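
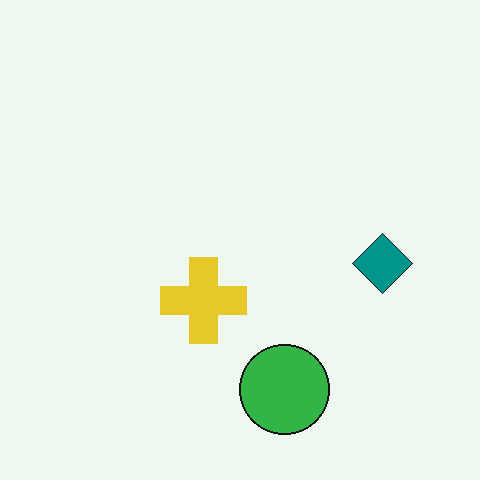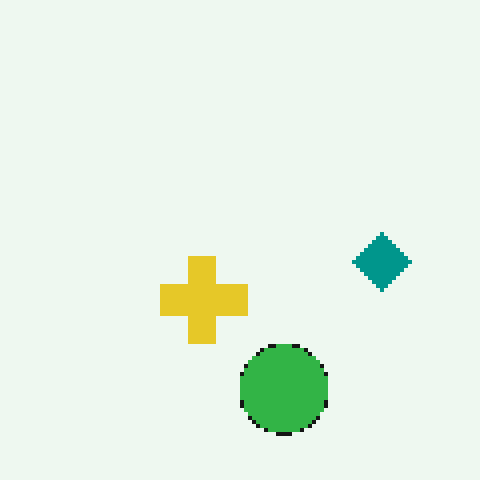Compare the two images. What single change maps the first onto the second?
The transformation is: mildly pixelated.

Shapes are reduced to large square blocks; fine edges and outlines are lost — a downscale-then-upscale (mosaic) effect.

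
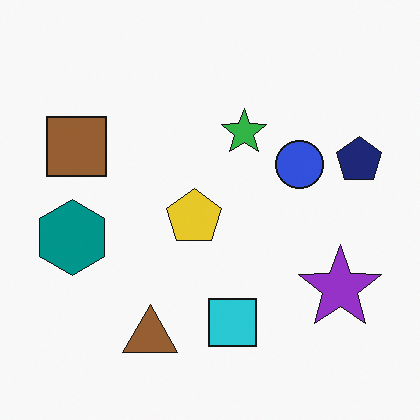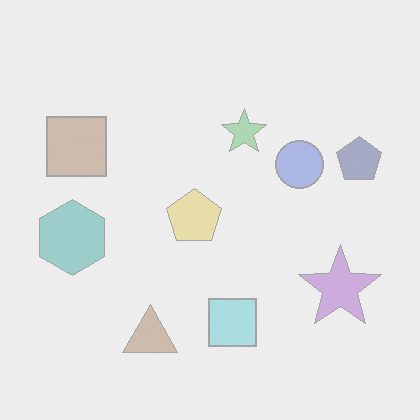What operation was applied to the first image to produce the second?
The transformation is: given much lower contrast.

Tones are pushed toward mid-grey across the whole image — a global contrast change.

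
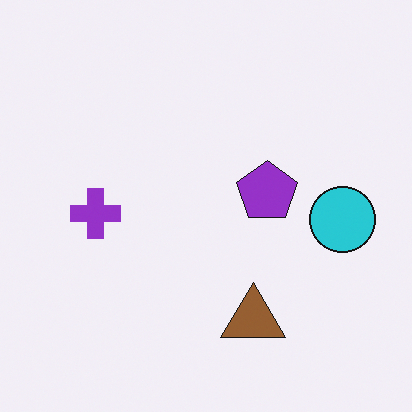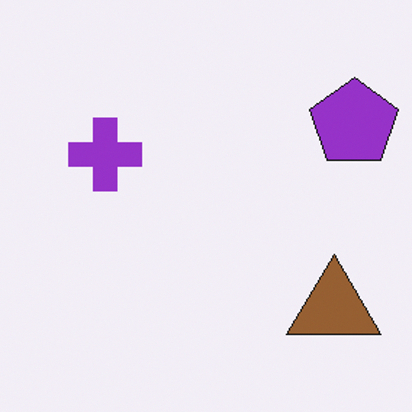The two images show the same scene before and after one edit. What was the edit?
Cropped to a modestly smaller region and rescaled.

The visible shapes are larger and the field of view is narrower; shapes near the original edges may be partly or wholly outside the frame — a crop-and-rescale.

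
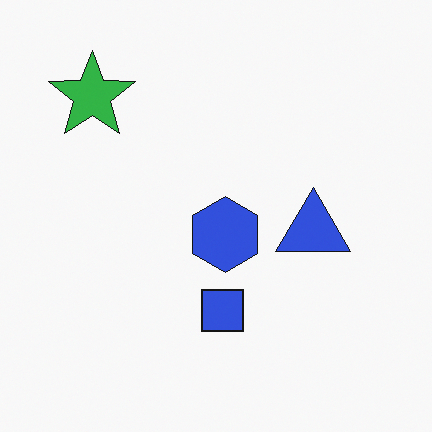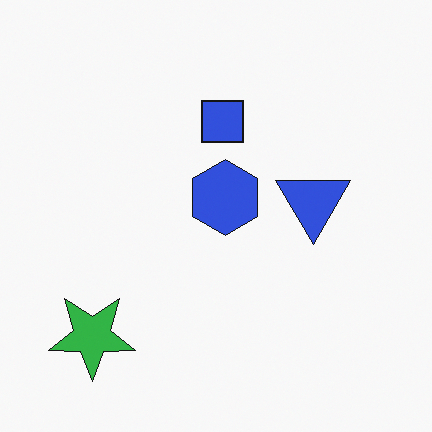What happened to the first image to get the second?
Flipped vertically (top ↔ bottom).

The green star is in the top-left of the first image and the bottom-left of the second — shapes on opposite sides of the horizontal midline have swapped in a mirror flip.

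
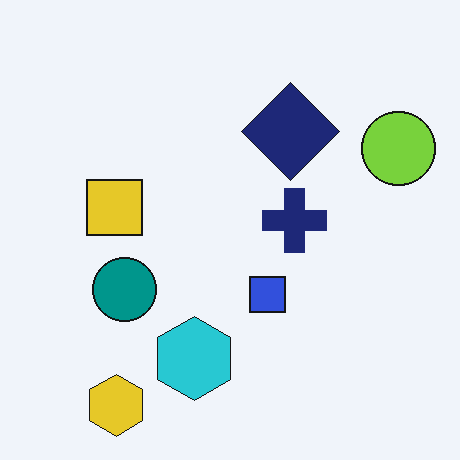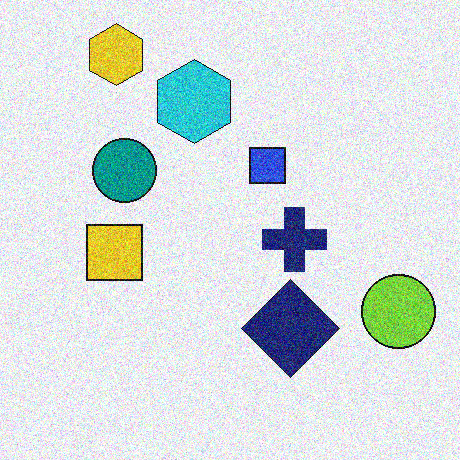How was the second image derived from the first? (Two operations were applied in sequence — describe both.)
This is the original image degraded with heavy additive noise, then flipped vertically (top ↔ bottom).

Random speckle covers the whole image, including the flat background. The yellow hexagon is in the bottom-left of the first image and the top-left of the second — shapes on opposite sides of the horizontal midline have swapped in a mirror flip.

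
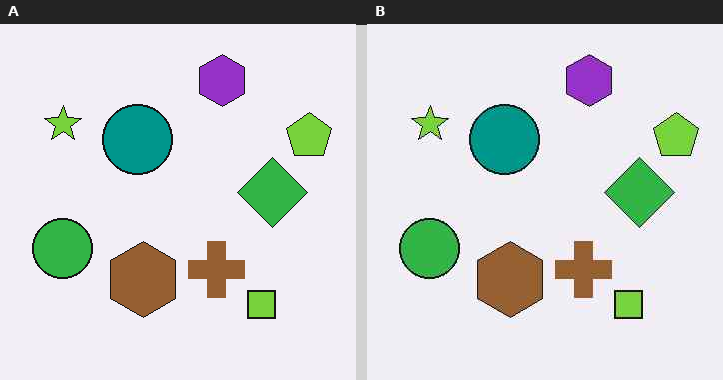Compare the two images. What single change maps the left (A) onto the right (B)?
JPEG-compressed with visible artifacts.

Blocky 8×8 compression artifacts appear around shape edges and the flat background shows ringing — characteristic JPEG degradation.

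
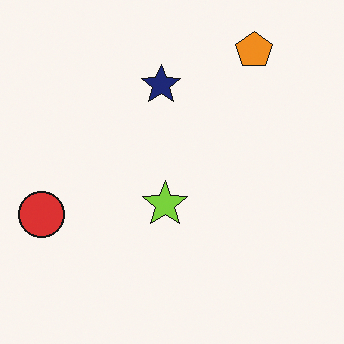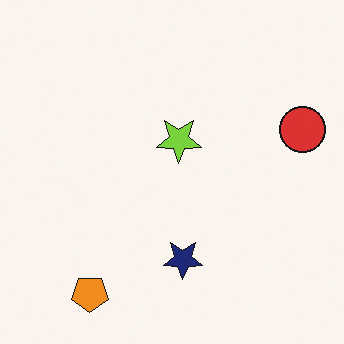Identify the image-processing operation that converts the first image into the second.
The second image is the first rotated 180°.

The orange pentagon sits in the top-right of the first image and the bottom-left of the second — consistent with a whole-image 180° rotation.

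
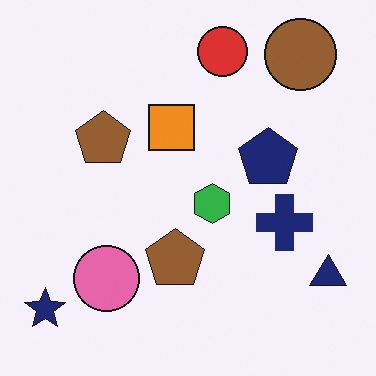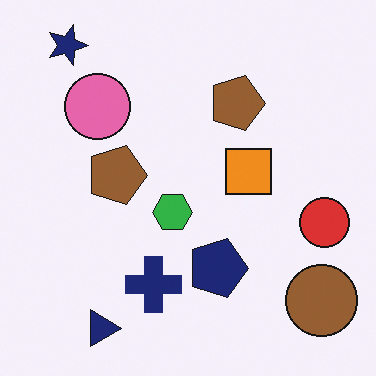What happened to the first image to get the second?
It was rotated 90° clockwise.

The navy star sits in the bottom-left of the first image and the top-left of the second — consistent with a whole-image 90° clockwise rotation.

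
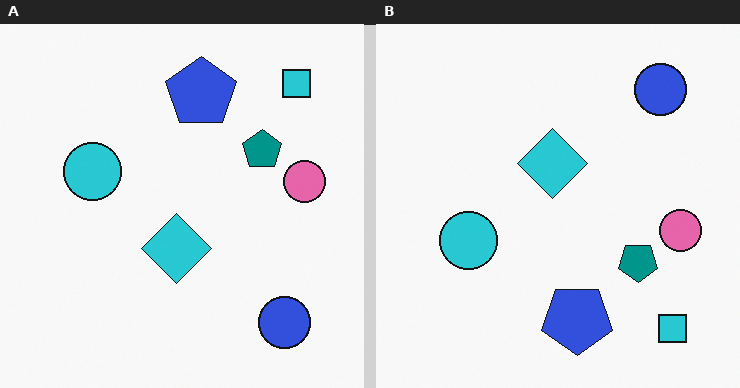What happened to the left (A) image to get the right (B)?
The image was flipped vertically (top ↔ bottom).

The cyan square is in the top-right of the left (A) image and the bottom-right of the right (B) — shapes on opposite sides of the horizontal midline have swapped in a mirror flip.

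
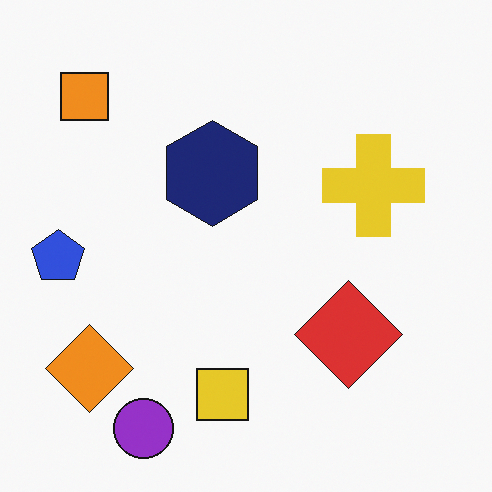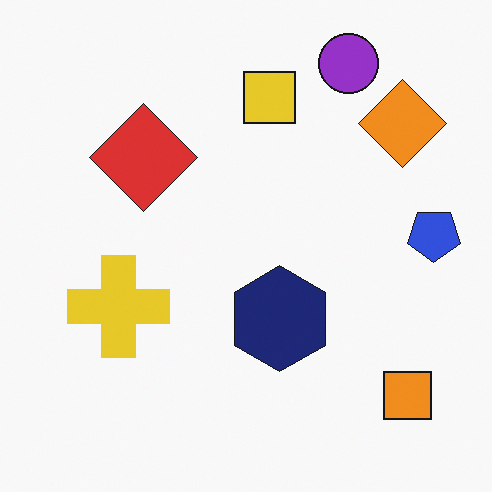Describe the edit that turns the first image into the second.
The image was rotated 180°.

The orange square sits in the top-left of the first image and the bottom-right of the second — consistent with a whole-image 180° rotation.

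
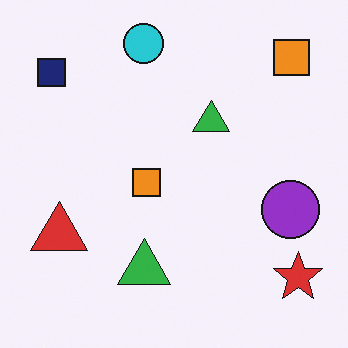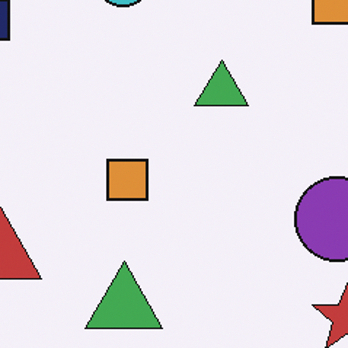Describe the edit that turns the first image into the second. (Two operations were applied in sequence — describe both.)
The second image is the first slightly desaturated, then cropped to a modestly smaller region and rescaled.

All colors are more muted and greyish — a global saturation change. The visible shapes are larger and the field of view is narrower; shapes near the original edges may be partly or wholly outside the frame — a crop-and-rescale.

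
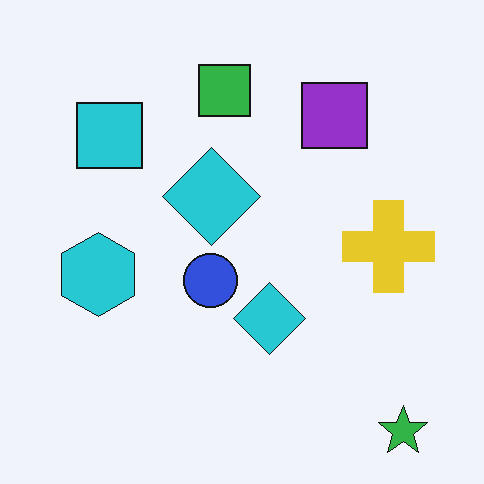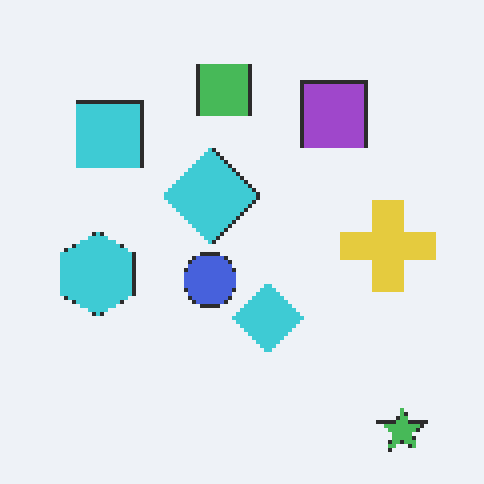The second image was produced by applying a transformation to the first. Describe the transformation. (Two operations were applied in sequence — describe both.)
The second image is the first lightly pixelated (a mild mosaic effect), then given slightly reduced contrast.

Shapes are reduced to large square blocks; fine edges and outlines are lost — a downscale-then-upscale (mosaic) effect. Tones are pushed toward mid-grey across the whole image — a global contrast change.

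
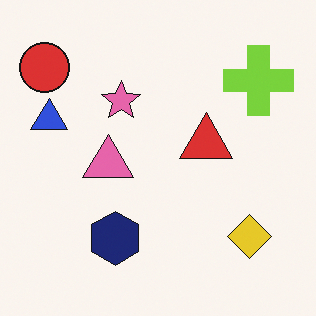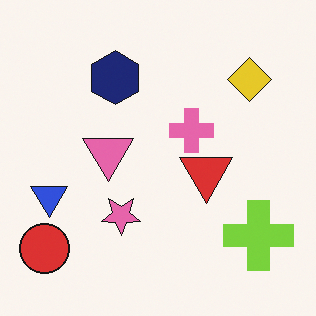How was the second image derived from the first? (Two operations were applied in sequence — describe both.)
The transformation is: flipped vertically (top ↔ bottom), then overlaid with an additional pink cross.

The red circle is in the top-left of the first image and the bottom-left of the second — shapes on opposite sides of the horizontal midline have swapped in a mirror flip. A pink cross appears in the second image that is absent from the first.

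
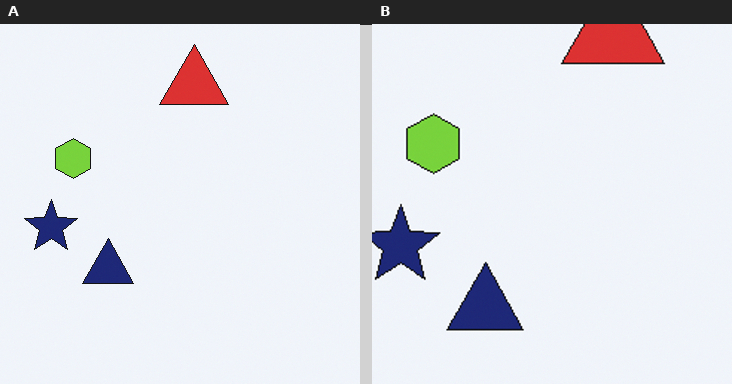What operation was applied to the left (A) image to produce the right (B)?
This is the original image cropped slightly and scaled back up.

The visible shapes are larger and the field of view is narrower; shapes near the original edges may be partly or wholly outside the frame — a crop-and-rescale.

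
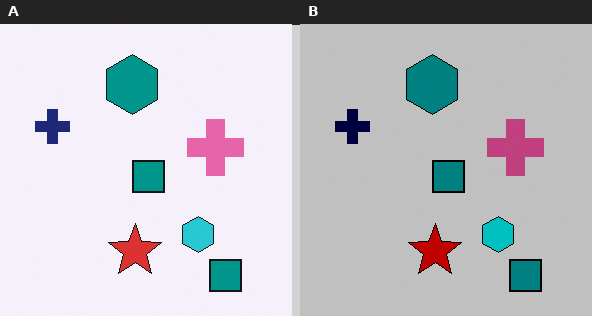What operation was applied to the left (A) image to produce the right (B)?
The transformation is: aggressively posterized.

Each flat color has snapped to a coarser quantized level — most visibly, the near-white background has dropped to a flat grey.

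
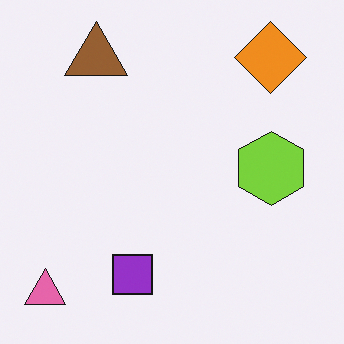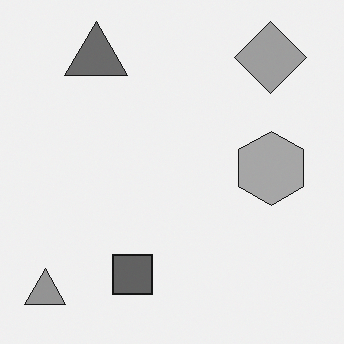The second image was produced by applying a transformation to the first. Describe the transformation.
The second image is the first converted to grayscale.

All color is removed — every shape is now a shade of grey.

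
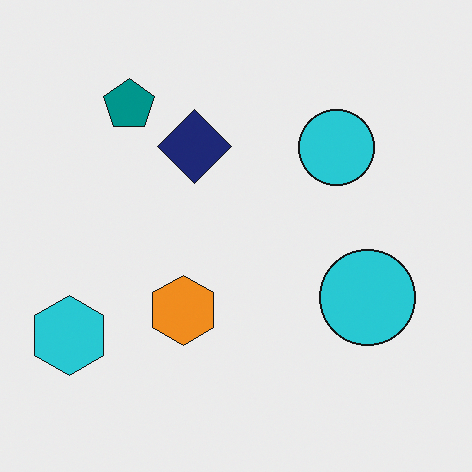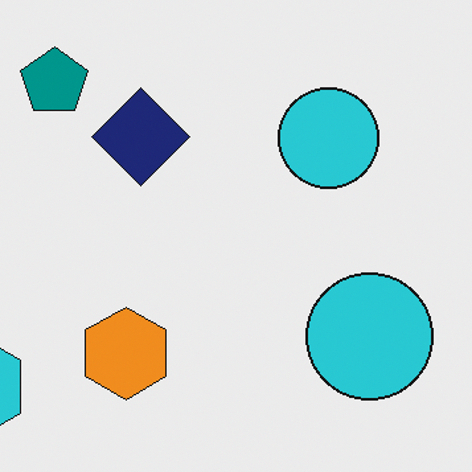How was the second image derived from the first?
The transformation is: cropped slightly and scaled back up.

The visible shapes are larger and the field of view is narrower; shapes near the original edges may be partly or wholly outside the frame — a crop-and-rescale.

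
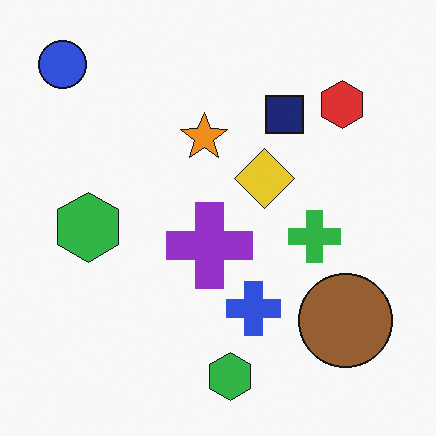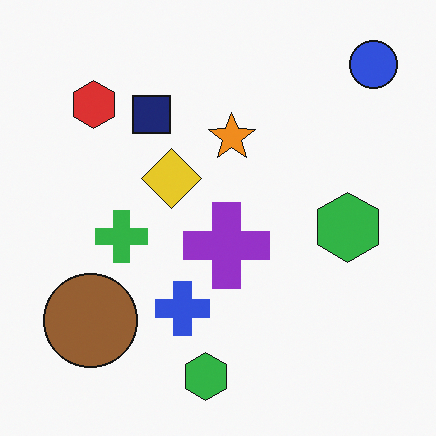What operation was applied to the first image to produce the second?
The transformation is: flipped horizontally (left ↔ right).

The blue circle is in the top-left of the first image and the top-right of the second — shapes on opposite sides of the vertical midline have swapped in a mirror flip.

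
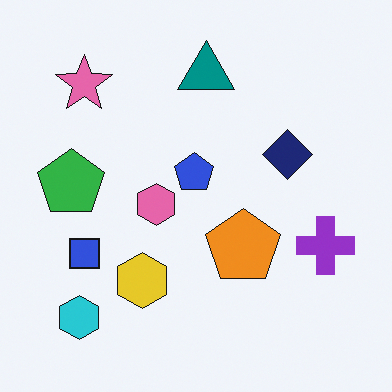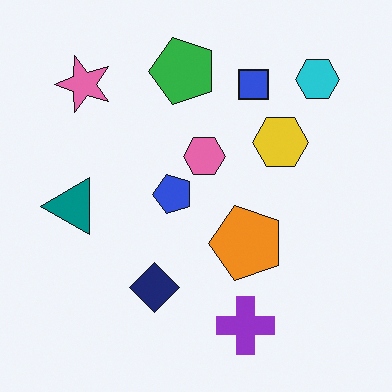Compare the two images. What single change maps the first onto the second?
This is the original image transposed (reflected across the top-left ↔ bottom-right diagonal).

Shapes have swapped their row and column positions — what was in the top-right is now in the bottom-left — a diagonal reflection.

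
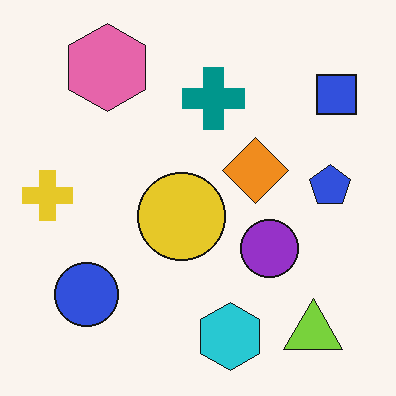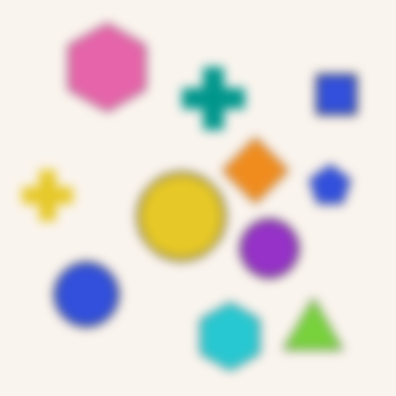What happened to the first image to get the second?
Heavily blurred.

Shape edges and outlines are uniformly softened across the whole image.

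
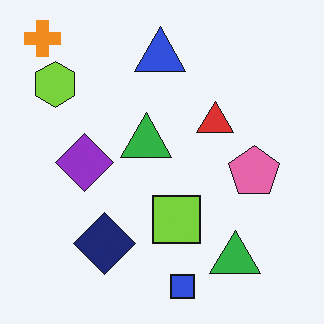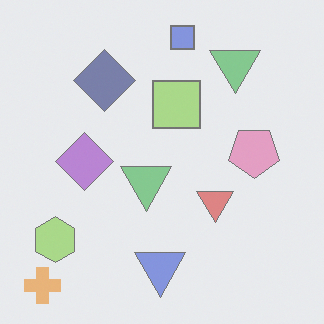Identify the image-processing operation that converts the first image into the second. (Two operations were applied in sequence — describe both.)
This is the original image flipped vertically (top ↔ bottom), then given much lower contrast.

The orange cross is in the top-left of the first image and the bottom-left of the second — shapes on opposite sides of the horizontal midline have swapped in a mirror flip. Tones are pushed toward mid-grey across the whole image — a global contrast change.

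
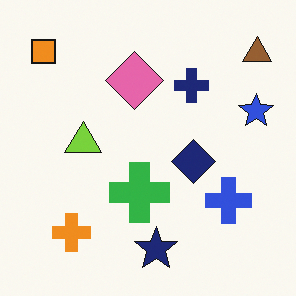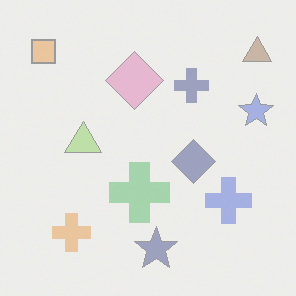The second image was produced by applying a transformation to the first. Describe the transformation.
The transformation is: given much lower contrast.

Tones are pushed toward mid-grey across the whole image — a global contrast change.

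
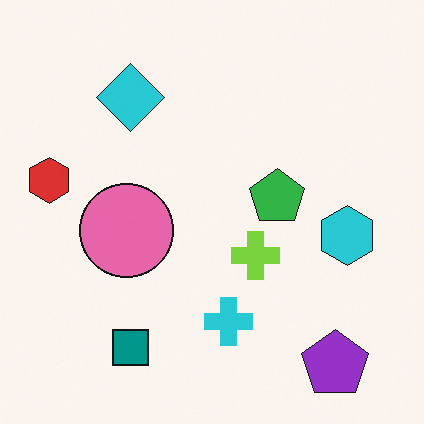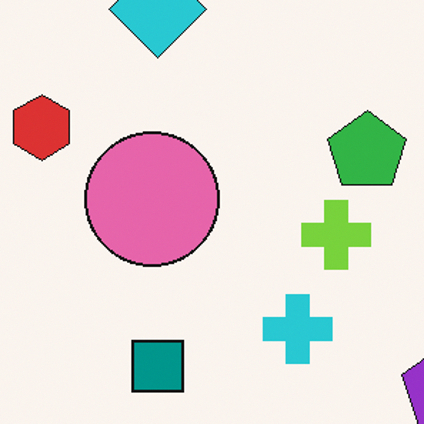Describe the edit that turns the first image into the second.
This is the original image cropped slightly and scaled back up.

The visible shapes are larger and the field of view is narrower; shapes near the original edges may be partly or wholly outside the frame — a crop-and-rescale.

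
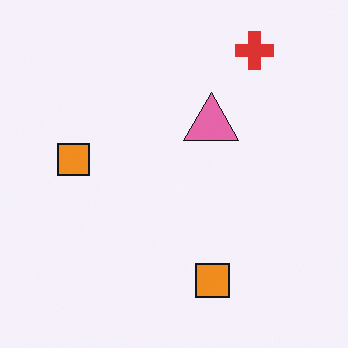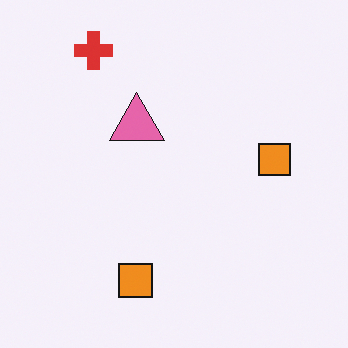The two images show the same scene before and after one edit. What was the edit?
The second image is the first flipped horizontally (left ↔ right).

The red cross is in the top-right of the first image and the top-left of the second — shapes on opposite sides of the vertical midline have swapped in a mirror flip.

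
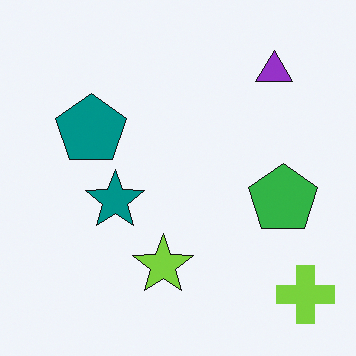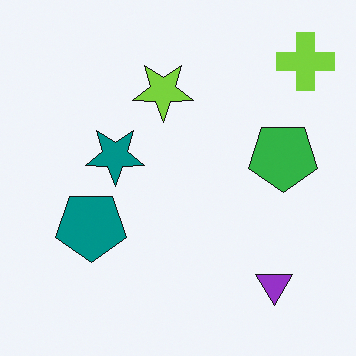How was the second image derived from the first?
The second image is the first flipped vertically (top ↔ bottom).

The lime cross is in the bottom-right of the first image and the top-right of the second — shapes on opposite sides of the horizontal midline have swapped in a mirror flip.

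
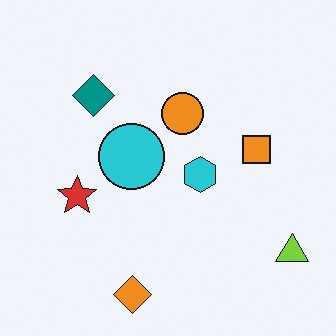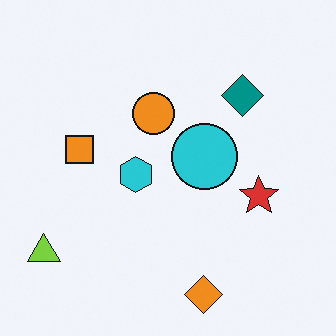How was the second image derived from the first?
Flipped horizontally (left ↔ right).

The lime triangle is in the bottom-right of the first image and the bottom-left of the second — shapes on opposite sides of the vertical midline have swapped in a mirror flip.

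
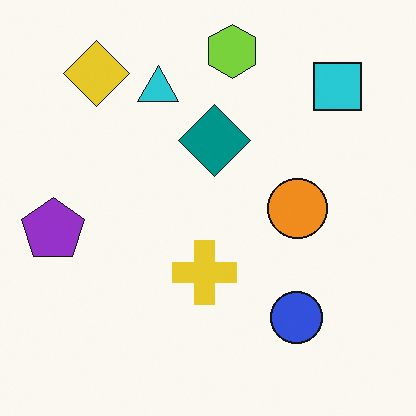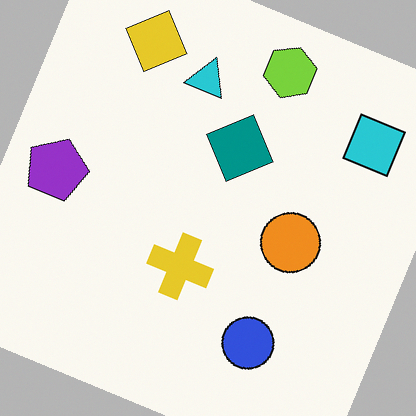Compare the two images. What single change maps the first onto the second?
It was rotated clockwise by a clearly visible amount.

Every shape is tilted by the same angle and the image corners show triangular fill wedges — a whole-image rotation by a non-right angle.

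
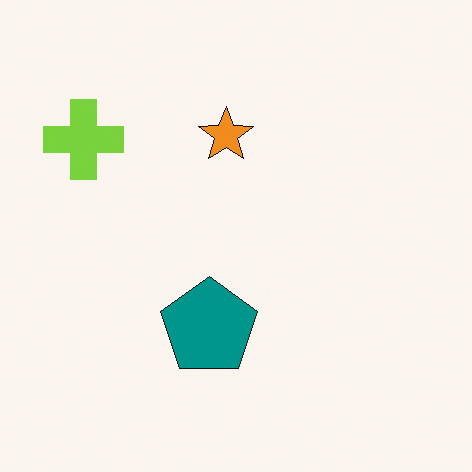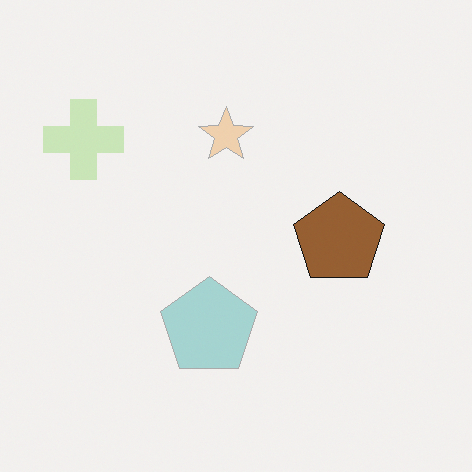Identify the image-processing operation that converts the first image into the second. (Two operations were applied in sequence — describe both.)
This is the original image washed out (contrast reduced), then overlaid with an additional brown pentagon.

Tones are pushed toward mid-grey across the whole image — a global contrast change. A brown pentagon appears in the second image that is absent from the first.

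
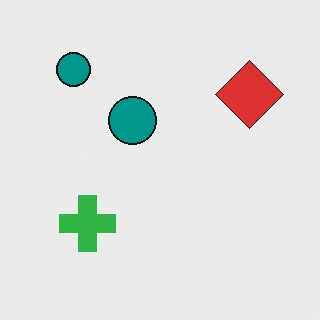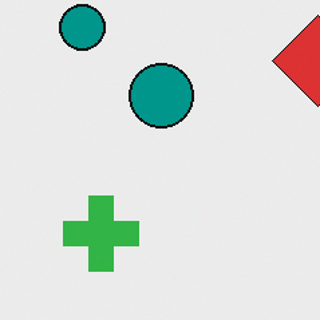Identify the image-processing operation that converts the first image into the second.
The second image is the first cropped to a modestly smaller region and rescaled.

The visible shapes are larger and the field of view is narrower; shapes near the original edges may be partly or wholly outside the frame — a crop-and-rescale.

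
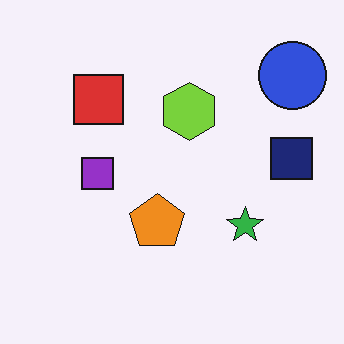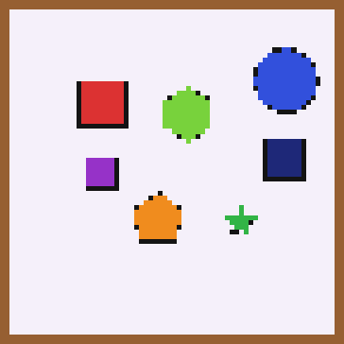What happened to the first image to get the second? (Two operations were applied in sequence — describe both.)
The transformation is: lightly pixelated (a mild mosaic effect), then framed with a brown border.

Shapes are reduced to large square blocks; fine edges and outlines are lost — a downscale-then-upscale (mosaic) effect. A solid brown frame runs around the edge of the second image, with the content slightly shrunk inside it.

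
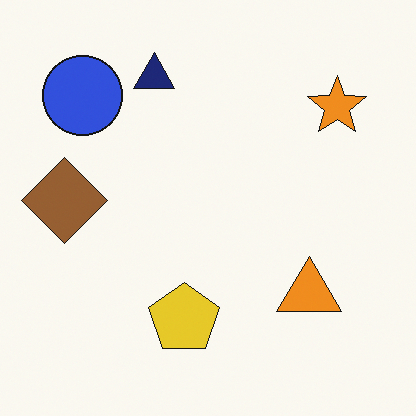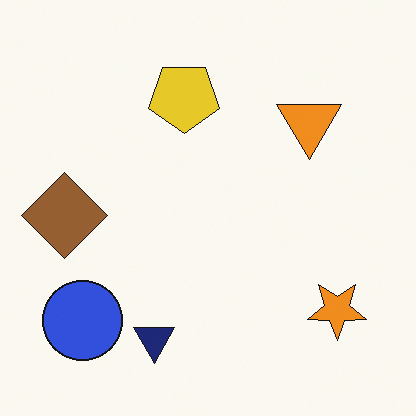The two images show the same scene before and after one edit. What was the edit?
The transformation is: flipped vertically (top ↔ bottom).

The navy triangle is in the top of the first image and the bottom of the second — shapes on opposite sides of the horizontal midline have swapped in a mirror flip.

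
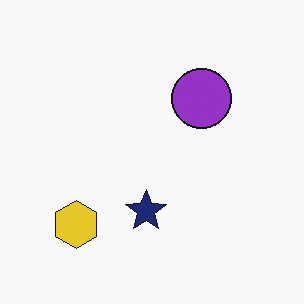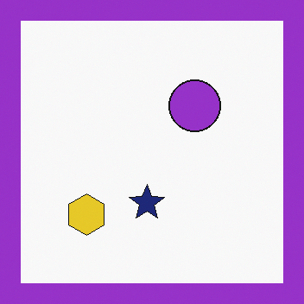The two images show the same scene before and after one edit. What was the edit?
Framed with a purple border.

A solid purple frame runs around the edge of the second image, with the content slightly shrunk inside it.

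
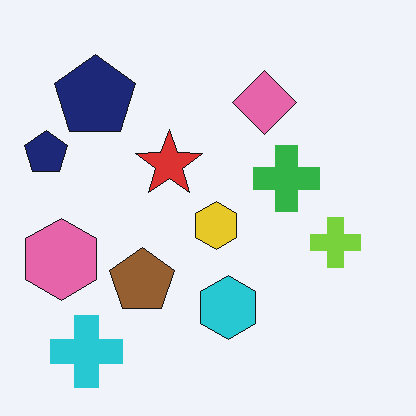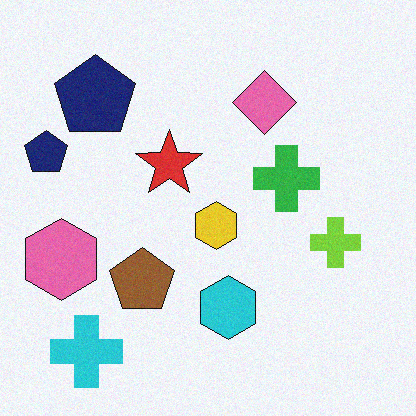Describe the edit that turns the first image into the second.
It was degraded with light additive noise.

Random speckle covers the whole image, including the flat background.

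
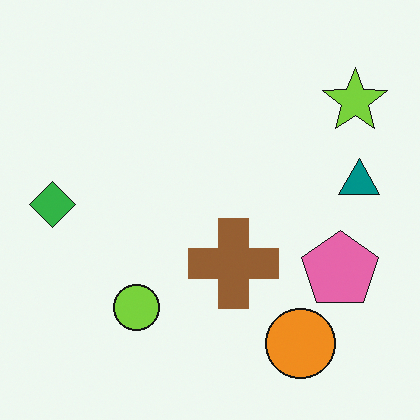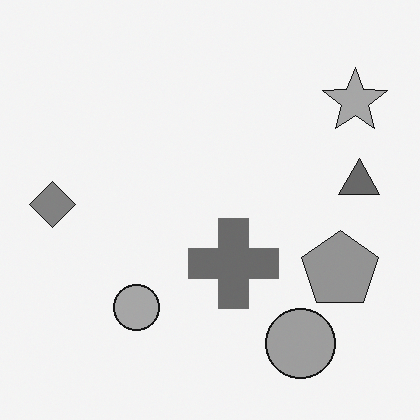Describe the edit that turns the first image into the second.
The transformation is: converted to grayscale.

All color is removed — every shape is now a shade of grey.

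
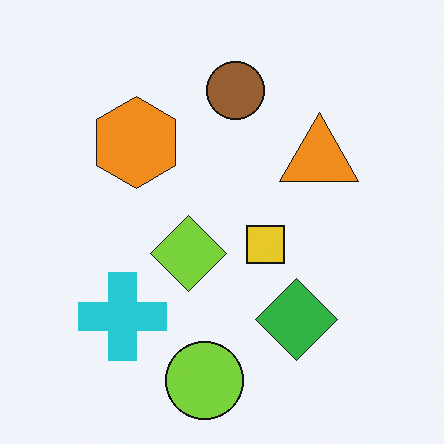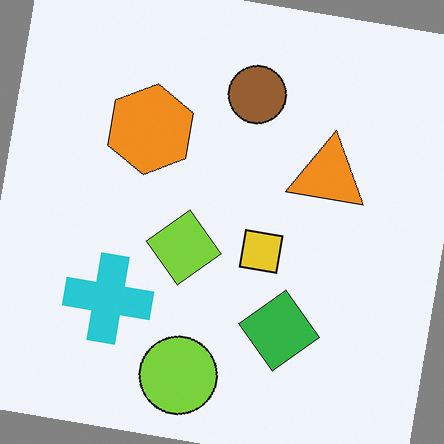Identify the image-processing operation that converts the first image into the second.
This is the original image rotated clockwise by a small amount.

Every shape is tilted by the same angle and the image corners show triangular fill wedges — a whole-image rotation by a non-right angle.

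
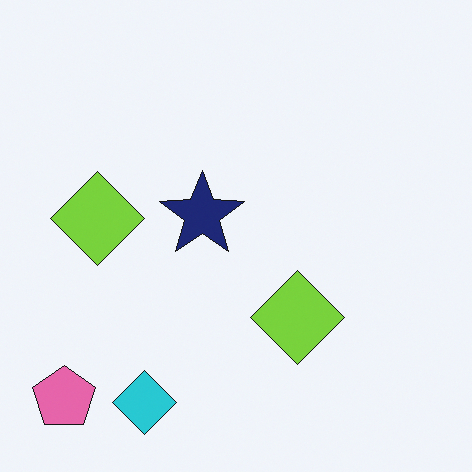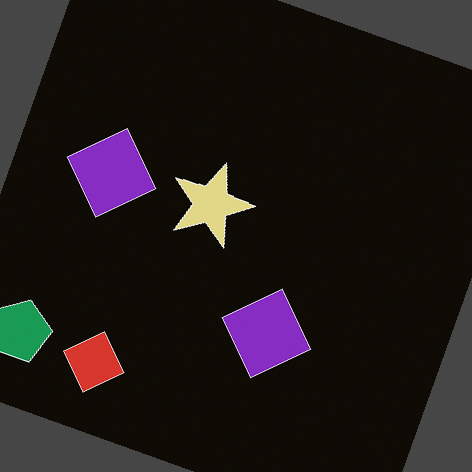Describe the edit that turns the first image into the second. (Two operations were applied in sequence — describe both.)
The image was color-inverted (negative), then rotated clockwise by a moderate amount.

The light background has become dark and every shape's color is its complement — a photographic negative. Every shape is tilted by the same angle and the image corners show triangular fill wedges — a whole-image rotation by a non-right angle.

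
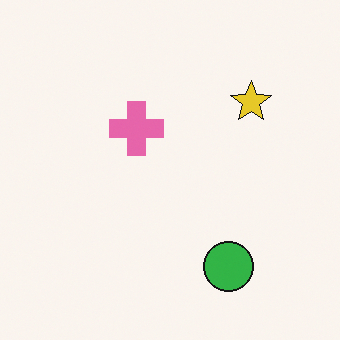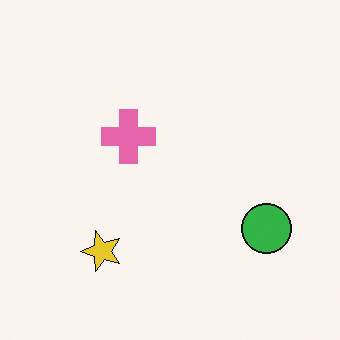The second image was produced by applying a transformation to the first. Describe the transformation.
The second image is the first transposed (reflected across the top-left ↔ bottom-right diagonal).

Shapes have swapped their row and column positions — what was in the top-right is now in the bottom-left — a diagonal reflection.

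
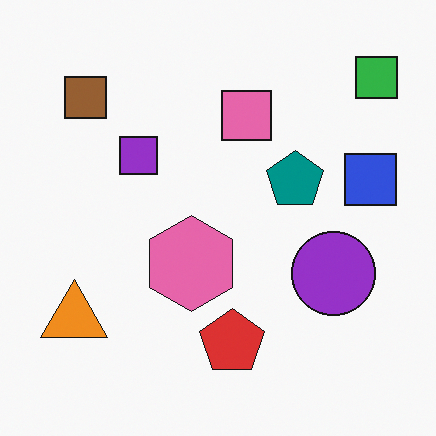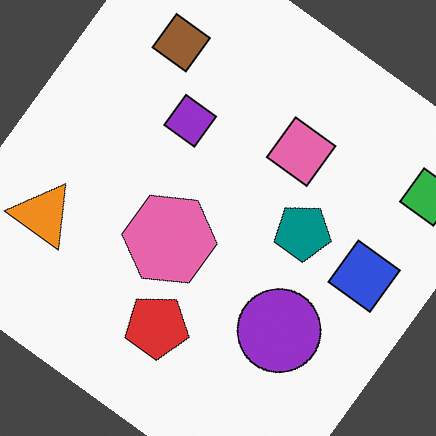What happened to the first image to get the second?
It was rotated clockwise by a large amount — several tens of degrees.

Every shape is tilted by the same angle and the image corners show triangular fill wedges — a whole-image rotation by a non-right angle.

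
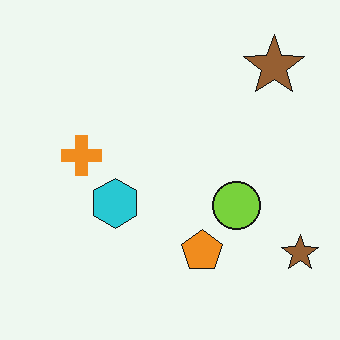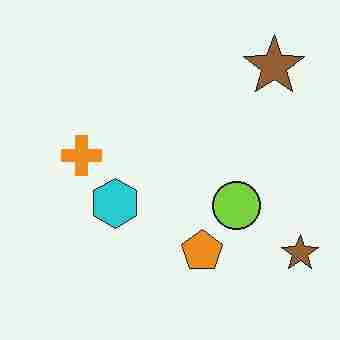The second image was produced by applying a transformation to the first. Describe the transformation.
The image was heavily JPEG-compressed with obvious blocking artifacts.

Blocky 8×8 compression artifacts appear around shape edges and the flat background shows ringing — characteristic JPEG degradation.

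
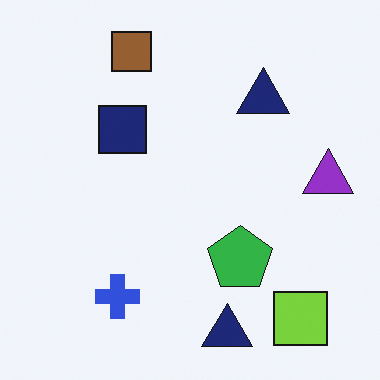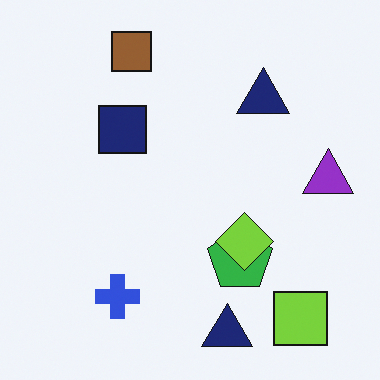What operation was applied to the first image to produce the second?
It was overlaid with an additional lime diamond.

A lime diamond appears in the second image that is absent from the first.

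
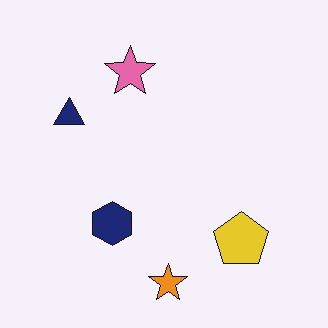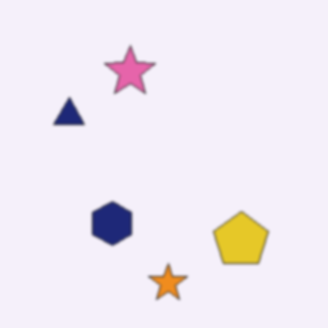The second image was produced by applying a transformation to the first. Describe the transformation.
The second image is the first lightly blurred.

Shape edges and outlines are uniformly softened across the whole image.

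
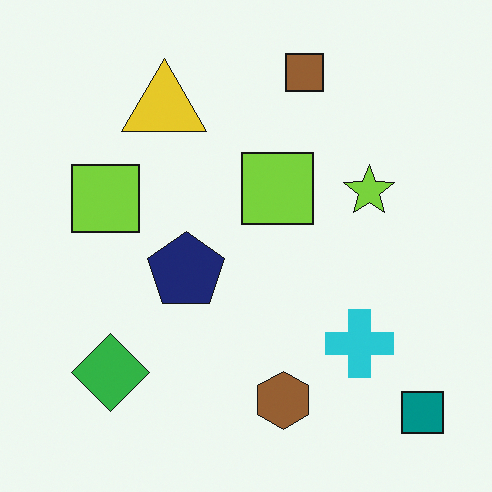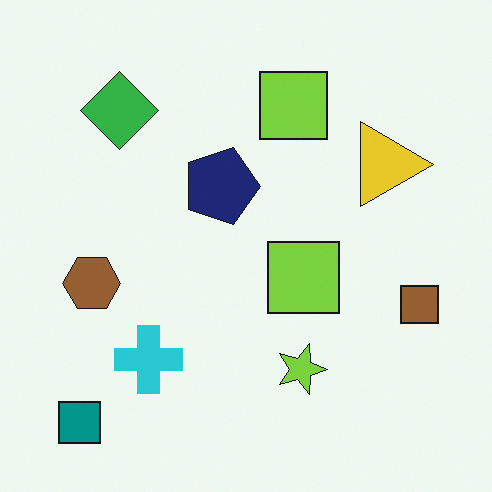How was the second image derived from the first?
The second image is the first rotated 90° clockwise.

The teal square sits in the bottom-right of the first image and the bottom-left of the second — consistent with a whole-image 90° clockwise rotation.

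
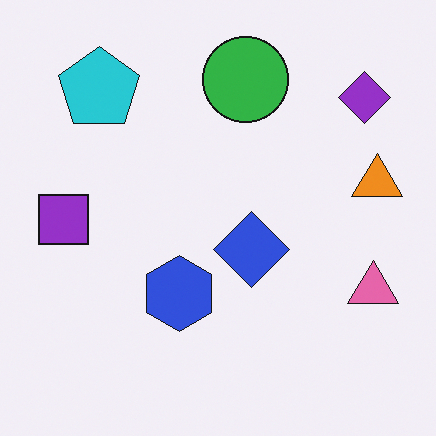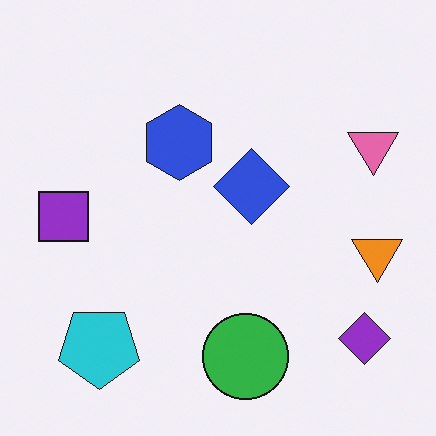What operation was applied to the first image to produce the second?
This is the original image flipped vertically (top ↔ bottom).

The green circle is in the top of the first image and the bottom of the second — shapes on opposite sides of the horizontal midline have swapped in a mirror flip.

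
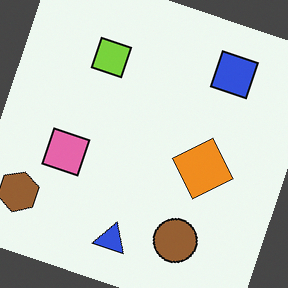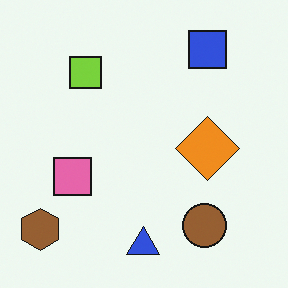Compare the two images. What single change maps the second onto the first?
It was rotated clockwise by a moderate amount.

Every shape is tilted by the same angle and the image corners show triangular fill wedges — a whole-image rotation by a non-right angle.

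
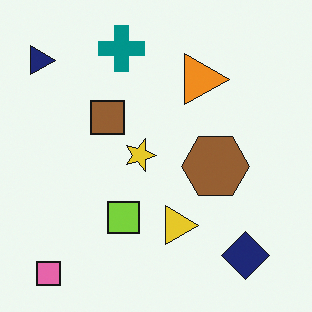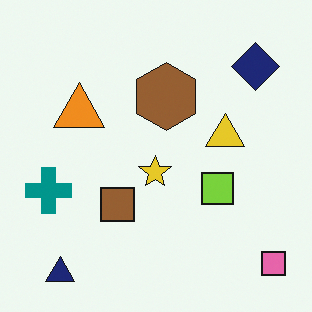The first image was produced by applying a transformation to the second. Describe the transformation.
It was rotated 90° clockwise.

The pink square sits in the bottom-right of the second image and the bottom-left of the first — consistent with a whole-image 90° clockwise rotation.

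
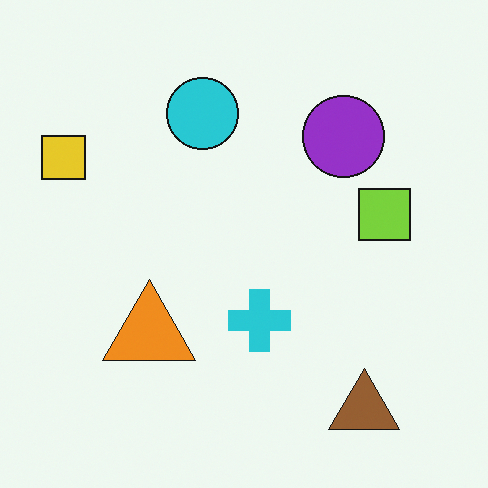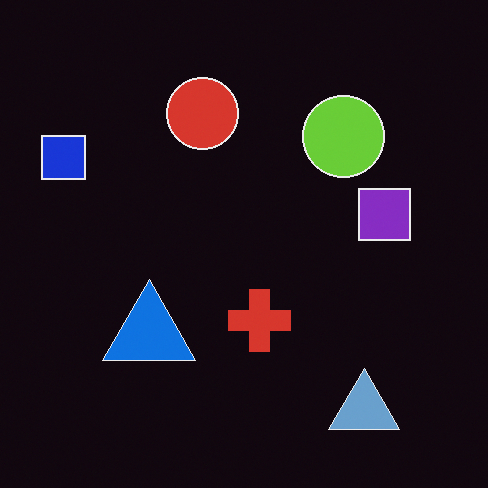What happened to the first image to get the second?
It was color-inverted (negative).

The light background has become dark and every shape's color is its complement — a photographic negative.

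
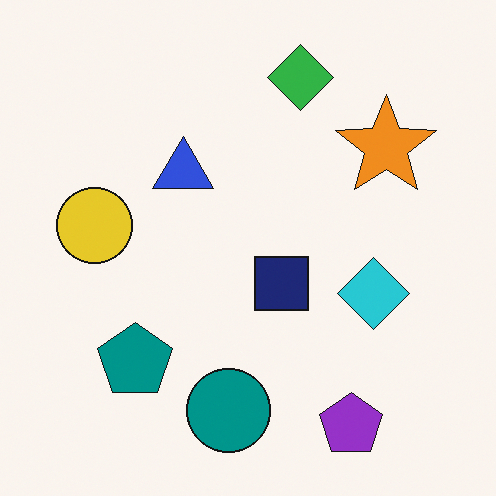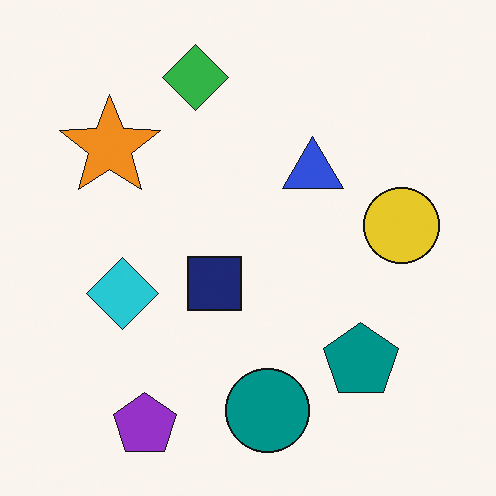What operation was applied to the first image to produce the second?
This is the original image flipped horizontally (left ↔ right).

The yellow circle is in the left of the first image and the right of the second — shapes on opposite sides of the vertical midline have swapped in a mirror flip.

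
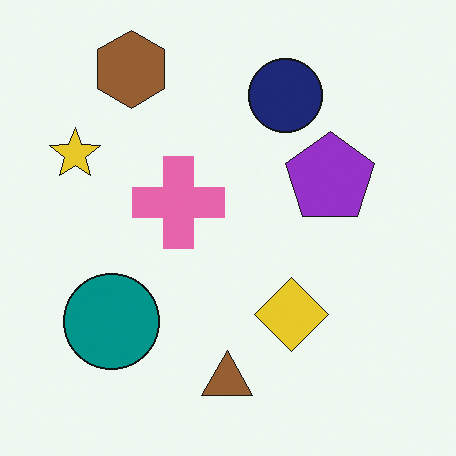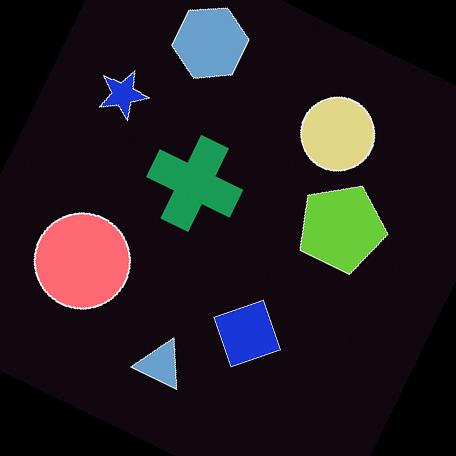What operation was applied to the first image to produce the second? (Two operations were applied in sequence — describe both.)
This is the original image color-inverted (negative), then rotated clockwise by a moderate amount.

The light background has become dark and every shape's color is its complement — a photographic negative. Every shape is tilted by the same angle and the image corners show triangular fill wedges — a whole-image rotation by a non-right angle.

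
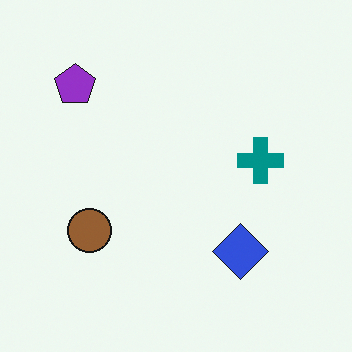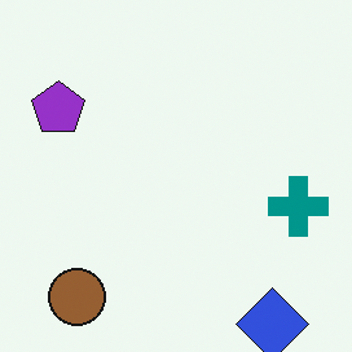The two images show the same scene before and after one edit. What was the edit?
The image was cropped to a modestly smaller region and rescaled.

The visible shapes are larger and the field of view is narrower; shapes near the original edges may be partly or wholly outside the frame — a crop-and-rescale.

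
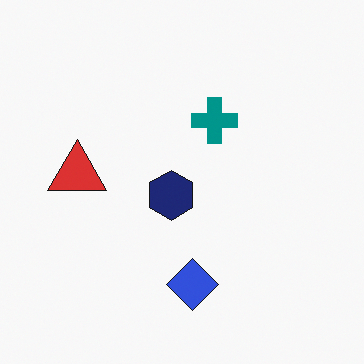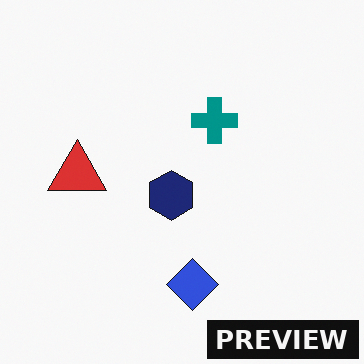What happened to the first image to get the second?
It was watermarked with the text "PREVIEW" in the lower-right corner.

A dark label reading "PREVIEW" appears in the lower-right corner.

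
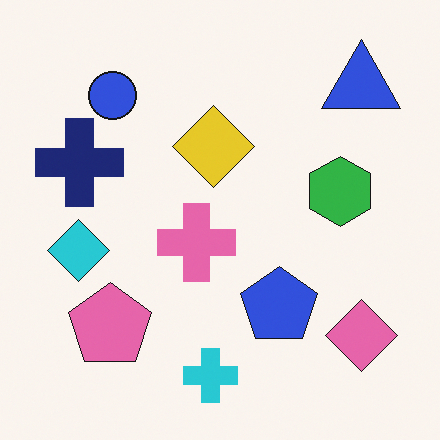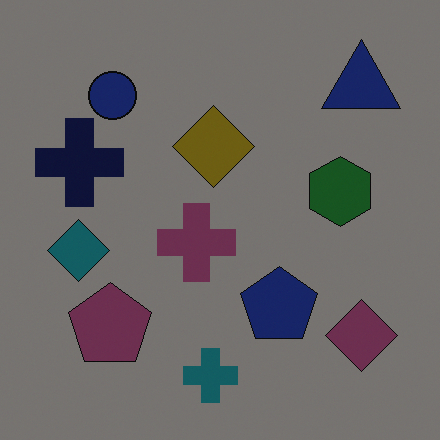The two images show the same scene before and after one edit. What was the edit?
Noticeably darkened.

Every pixel — background and shapes alike — is uniformly darkened.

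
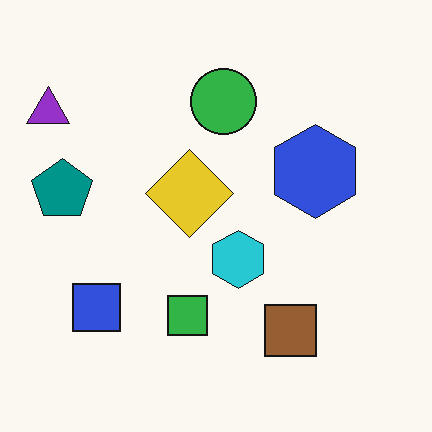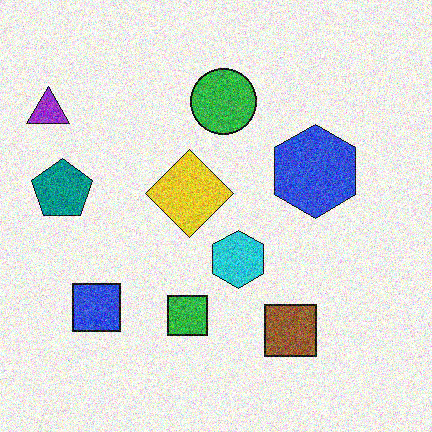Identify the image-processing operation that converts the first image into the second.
The image was degraded with a thick layer of grain.

Random speckle covers the whole image, including the flat background.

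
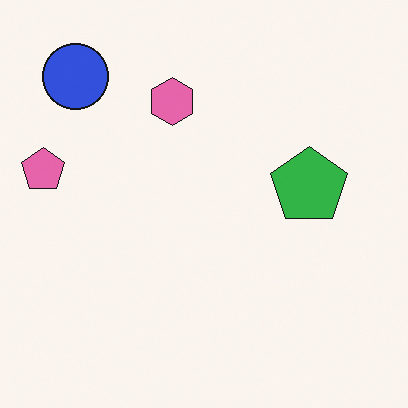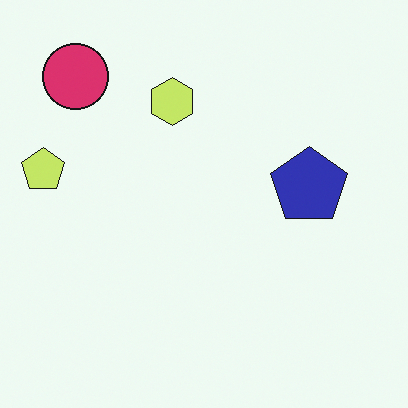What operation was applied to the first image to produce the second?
Hue-shifted through roughly a third of the color wheel.

Every shape's color has rotated by the same amount around the hue wheel — a uniform hue shift.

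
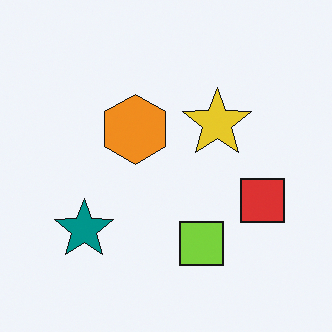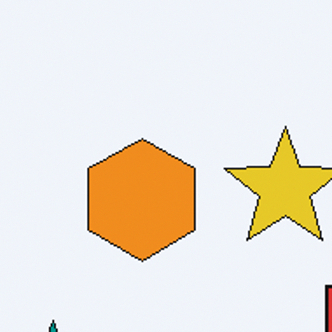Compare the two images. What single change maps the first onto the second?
The second image is the first cropped to a noticeably smaller region and rescaled.

The visible shapes are larger and the field of view is narrower; shapes near the original edges may be partly or wholly outside the frame — a crop-and-rescale.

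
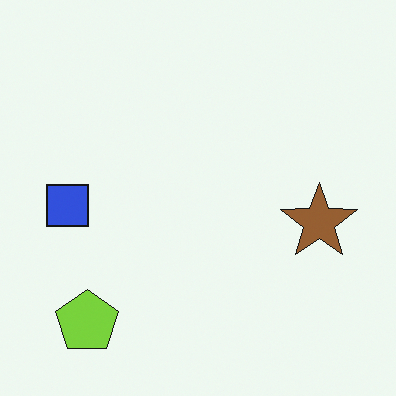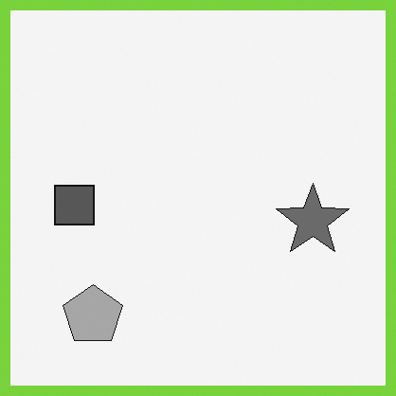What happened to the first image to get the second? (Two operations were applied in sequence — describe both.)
It was converted to grayscale, then framed with a lime border.

All color is removed — every shape is now a shade of grey. A solid lime frame runs around the edge of the second image, with the content slightly shrunk inside it.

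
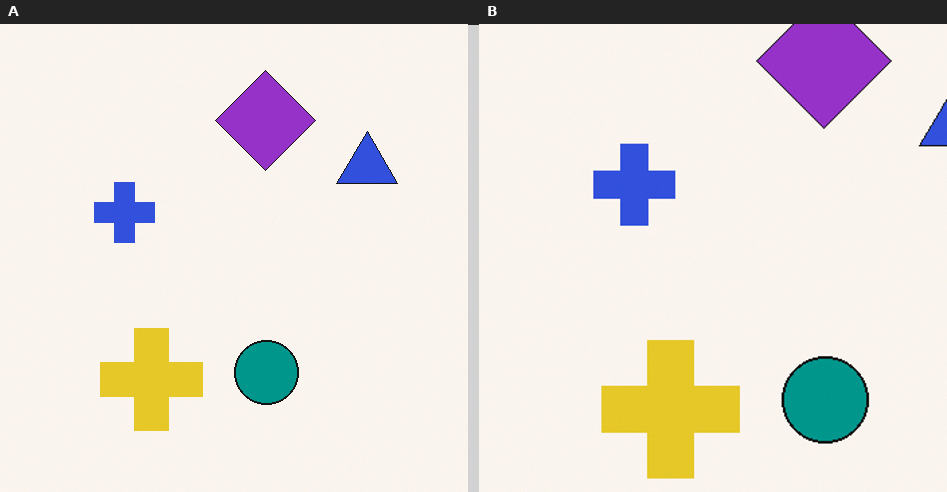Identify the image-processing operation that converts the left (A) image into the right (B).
It was cropped to a modestly smaller region and rescaled.

The visible shapes are larger and the field of view is narrower; shapes near the original edges may be partly or wholly outside the frame — a crop-and-rescale.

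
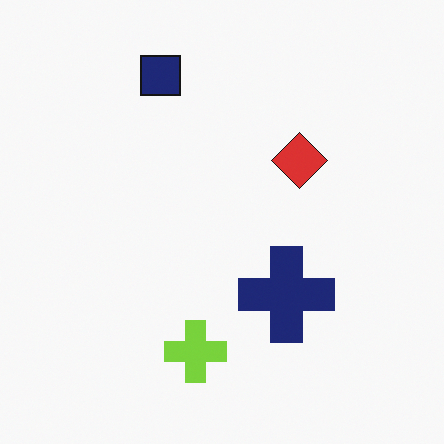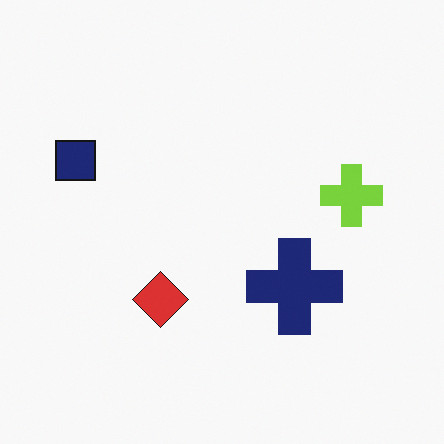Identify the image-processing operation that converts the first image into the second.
This is the original image transposed (reflected across the top-left ↔ bottom-right diagonal).

Shapes have swapped their row and column positions — what was in the top-right is now in the bottom-left — a diagonal reflection.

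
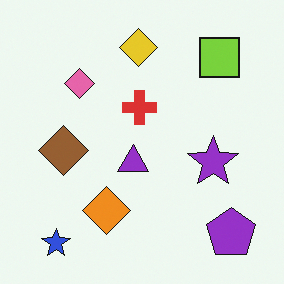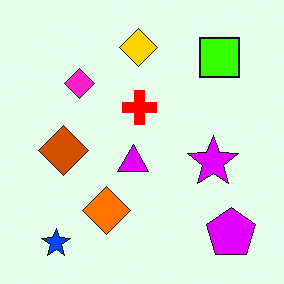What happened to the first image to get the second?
The image was made much more vivid (saturation change).

All colors are more vivid — a global saturation change.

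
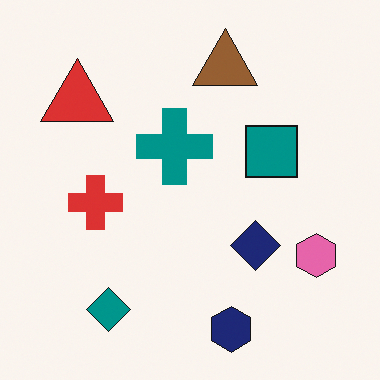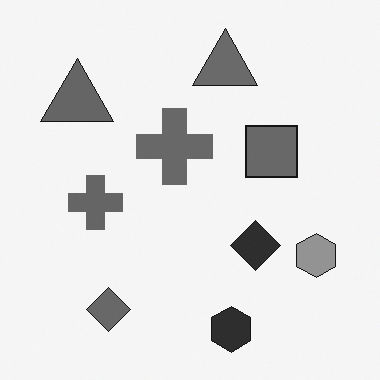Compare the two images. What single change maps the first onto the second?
The second image is the first converted to grayscale.

All color is removed — every shape is now a shade of grey.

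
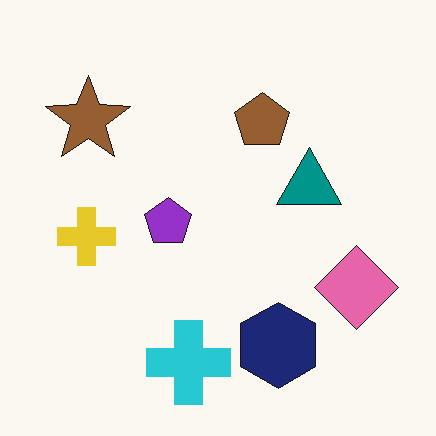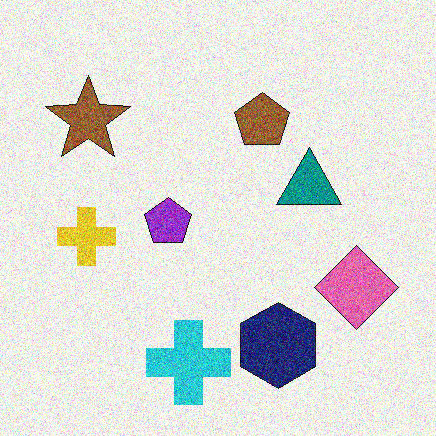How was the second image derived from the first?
The image was degraded with strong gaussian noise.

Random speckle covers the whole image, including the flat background.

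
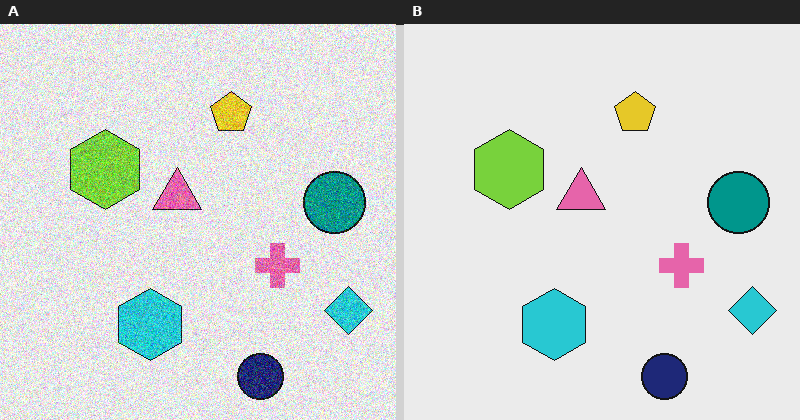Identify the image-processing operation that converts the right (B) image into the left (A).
The left (A) image is the right (B) degraded with heavy additive noise.

Random speckle covers the whole image, including the flat background.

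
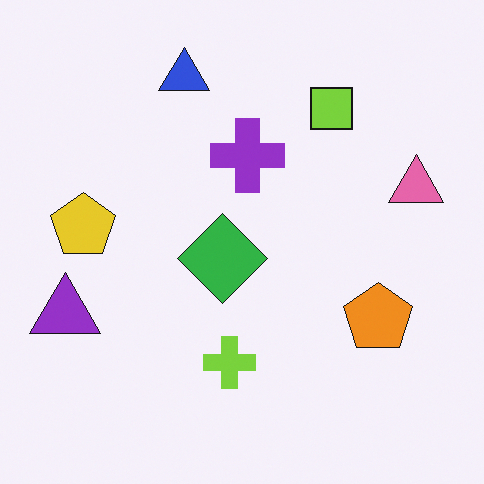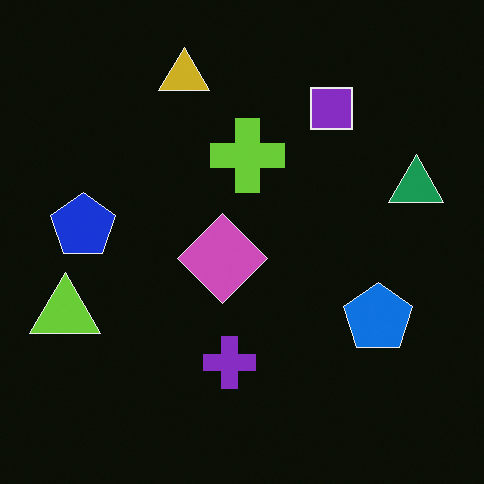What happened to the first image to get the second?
The transformation is: color-inverted (negative).

The light background has become dark and every shape's color is its complement — a photographic negative.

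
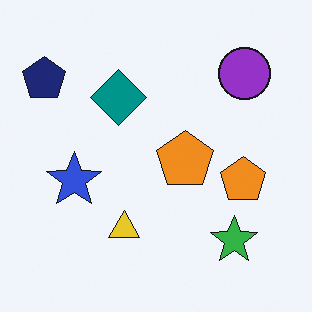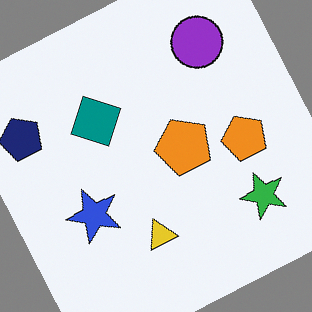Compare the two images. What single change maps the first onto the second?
The image was rotated counter-clockwise by a clearly visible amount.

Every shape is tilted by the same angle and the image corners show triangular fill wedges — a whole-image rotation by a non-right angle.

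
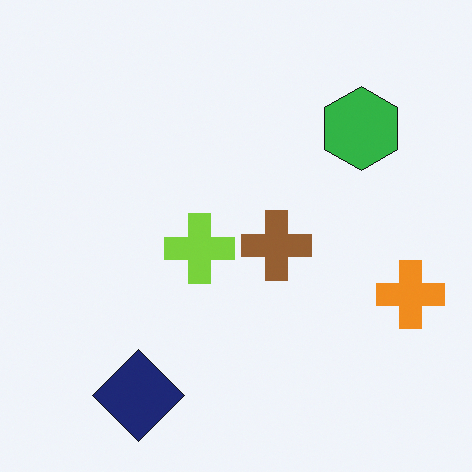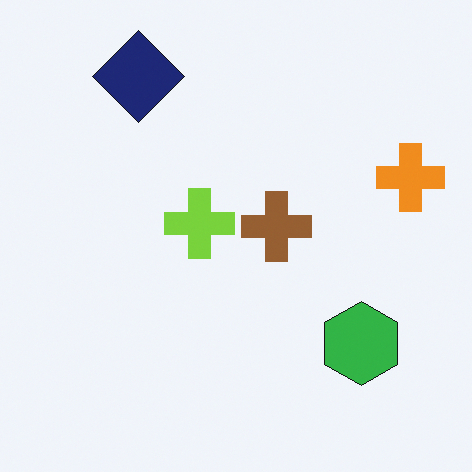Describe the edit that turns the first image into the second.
Flipped vertically (top ↔ bottom).

The navy diamond is in the bottom-left of the first image and the top-left of the second — shapes on opposite sides of the horizontal midline have swapped in a mirror flip.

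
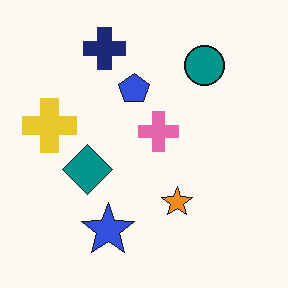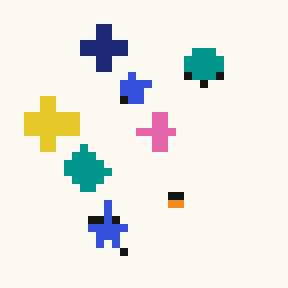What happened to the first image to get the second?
The transformation is: moderately pixelated.

Shapes are reduced to large square blocks; fine edges and outlines are lost — a downscale-then-upscale (mosaic) effect.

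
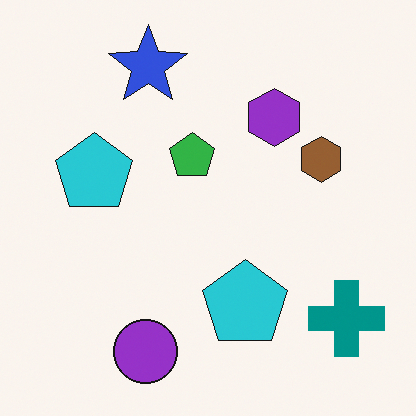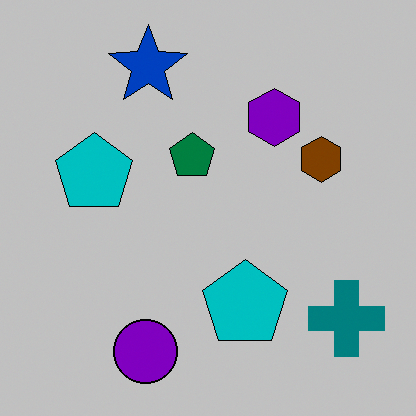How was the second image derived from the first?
It was aggressively posterized.

Each flat color has snapped to a coarser quantized level — most visibly, the near-white background has dropped to a flat grey.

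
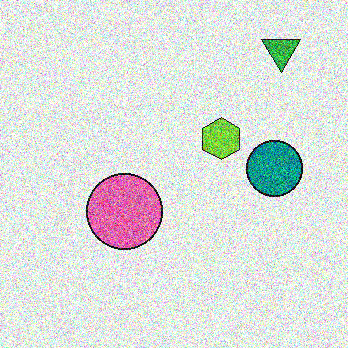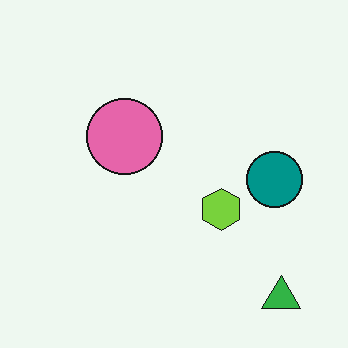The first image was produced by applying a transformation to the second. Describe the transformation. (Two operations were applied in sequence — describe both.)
The transformation is: flipped vertically (top ↔ bottom), then degraded with strong gaussian noise.

The green triangle is in the bottom-right of the second image and the top-right of the first — shapes on opposite sides of the horizontal midline have swapped in a mirror flip. Random speckle covers the whole image, including the flat background.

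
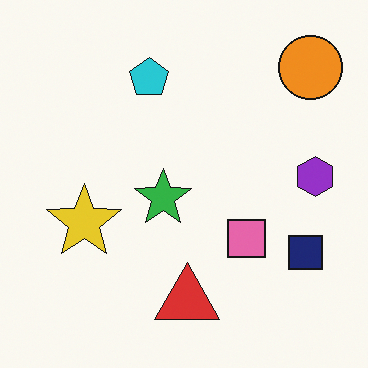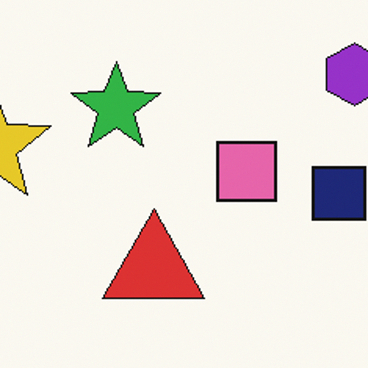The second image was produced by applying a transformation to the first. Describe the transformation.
The second image is the first cropped slightly and scaled back up.

The visible shapes are larger and the field of view is narrower; shapes near the original edges may be partly or wholly outside the frame — a crop-and-rescale.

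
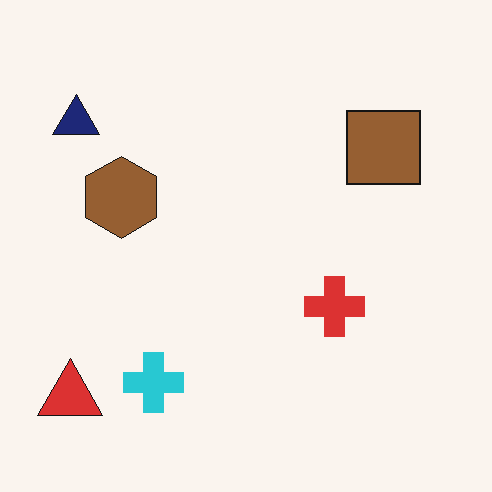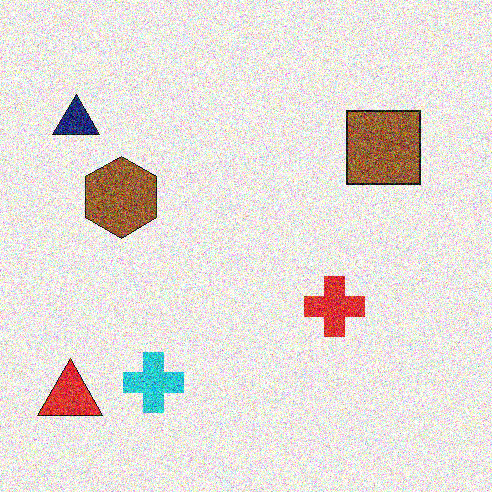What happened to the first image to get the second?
This is the original image degraded with a thick layer of grain.

Random speckle covers the whole image, including the flat background.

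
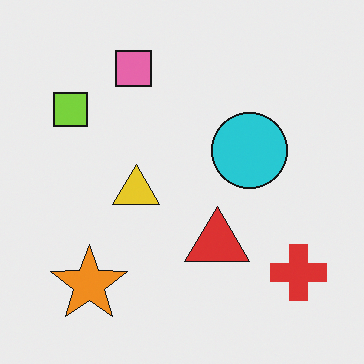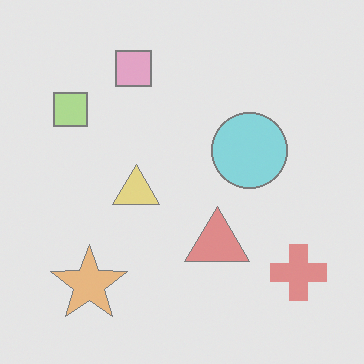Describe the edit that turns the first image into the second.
It was washed out (contrast reduced).

Tones are pushed toward mid-grey across the whole image — a global contrast change.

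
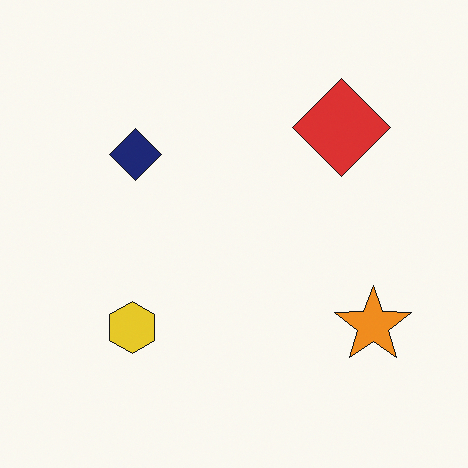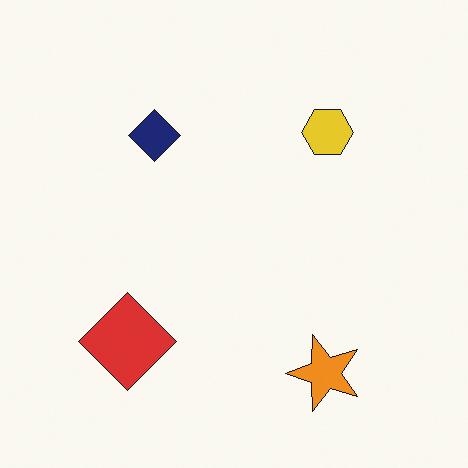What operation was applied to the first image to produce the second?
The transformation is: transposed (reflected across the top-left ↔ bottom-right diagonal).

Shapes have swapped their row and column positions — what was in the top-right is now in the bottom-left — a diagonal reflection.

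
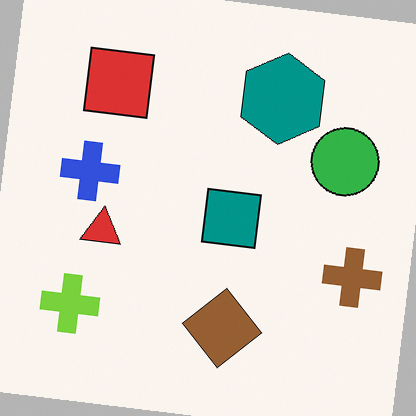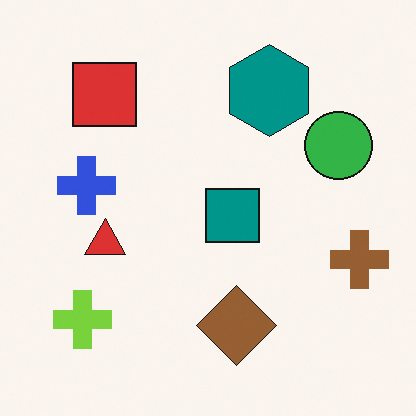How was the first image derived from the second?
The transformation is: rotated clockwise by a slight angle.

Every shape is tilted by the same angle and the image corners show triangular fill wedges — a whole-image rotation by a non-right angle.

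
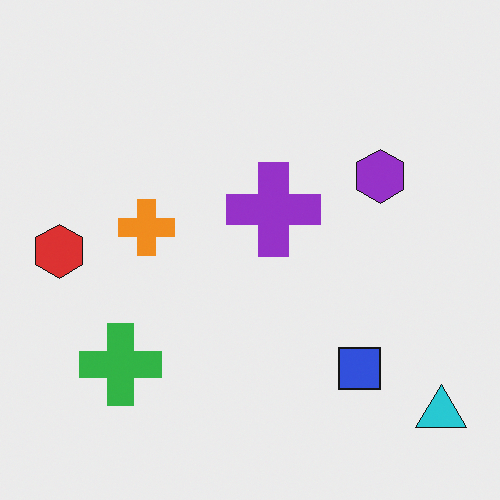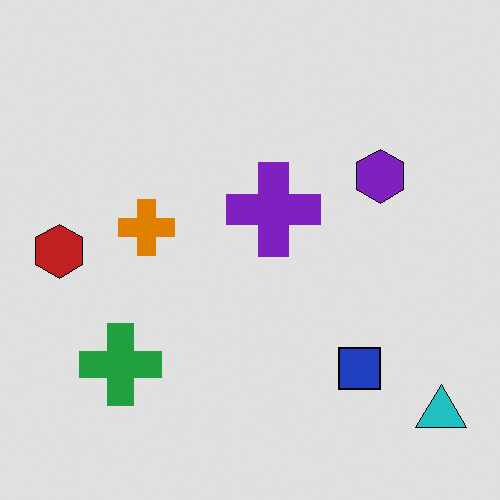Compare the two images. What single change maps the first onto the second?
It was moderately posterized.

Each flat color has snapped to a coarser quantized level — most visibly, the near-white background has dropped to a flat grey.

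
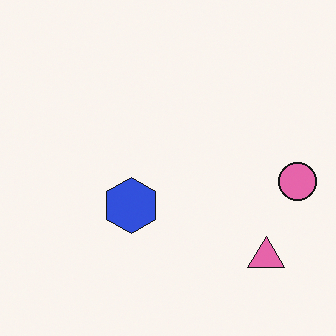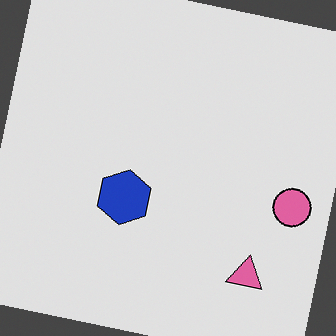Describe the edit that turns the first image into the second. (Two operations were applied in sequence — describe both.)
Moderately posterized, then rotated clockwise by a few degrees.

Each flat color has snapped to a coarser quantized level — most visibly, the near-white background has dropped to a flat grey. Every shape is tilted by the same angle and the image corners show triangular fill wedges — a whole-image rotation by a non-right angle.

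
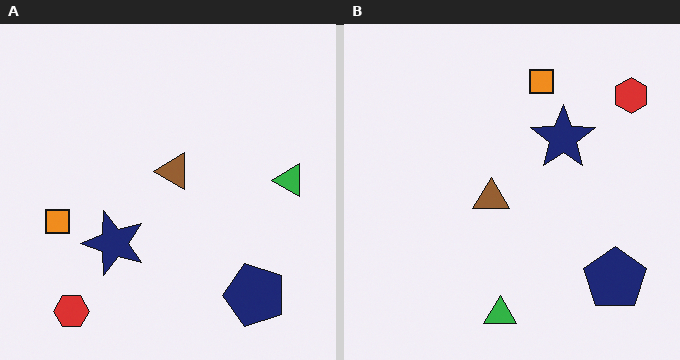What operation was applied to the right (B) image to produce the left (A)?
Transposed (reflected across the top-left ↔ bottom-right diagonal).

Shapes have swapped their row and column positions — what was in the top-right is now in the bottom-left — a diagonal reflection.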